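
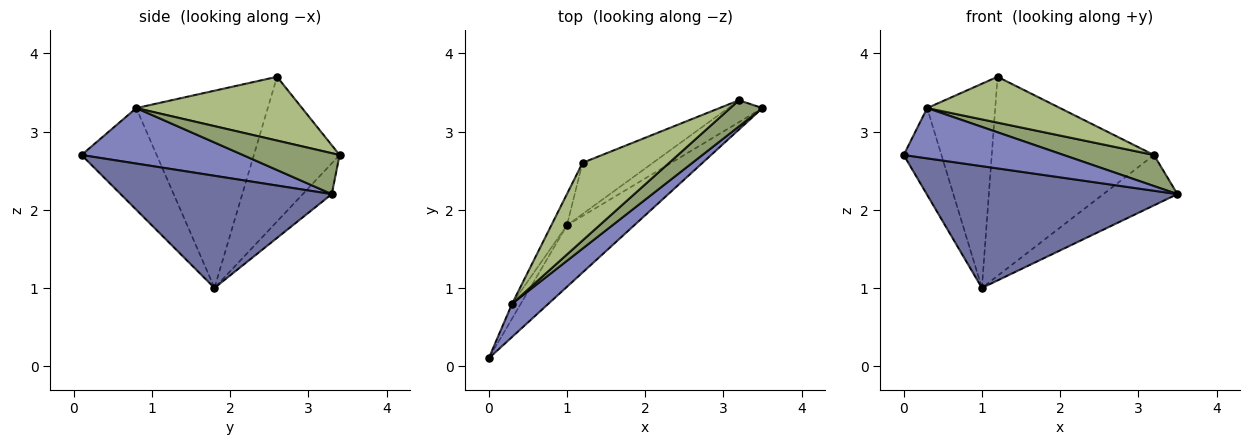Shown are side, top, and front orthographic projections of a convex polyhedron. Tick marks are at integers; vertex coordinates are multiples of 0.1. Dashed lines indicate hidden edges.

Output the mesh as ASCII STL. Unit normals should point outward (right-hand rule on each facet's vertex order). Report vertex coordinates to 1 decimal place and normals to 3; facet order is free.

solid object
 facet normal 0.601 -0.714 -0.360
  outer loop
   vertex 1.0 1.8 1.0
   vertex 3.5 3.3 2.2
   vertex 0.0 0.1 2.7
  endloop
 endfacet
 facet normal 0.644 -0.638 0.423
  outer loop
   vertex 0.3 0.8 3.3
   vertex 0.0 0.1 2.7
   vertex 3.5 3.3 2.2
  endloop
 endfacet
 facet normal -0.891 0.448 -0.077
  outer loop
   vertex 0.3 0.8 3.3
   vertex 1.0 1.8 1.0
   vertex 0.0 0.1 2.7
  endloop
 endfacet
 facet normal -0.886 0.459 -0.070
  outer loop
   vertex 0.3 0.8 3.3
   vertex 1.2 2.6 3.7
   vertex 1.0 1.8 1.0
  endloop
 endfacet
 facet normal 0.634 -0.592 0.498
  outer loop
   vertex 3.2 3.4 2.7
   vertex 0.3 0.8 3.3
   vertex 3.5 3.3 2.2
  endloop
 endfacet
 facet normal 0.535 -0.429 0.727
  outer loop
   vertex 3.2 3.4 2.7
   vertex 1.2 2.6 3.7
   vertex 0.3 0.8 3.3
  endloop
 endfacet
 facet normal -0.338 0.863 -0.375
  outer loop
   vertex 3.2 3.4 2.7
   vertex 3.5 3.3 2.2
   vertex 1.0 1.8 1.0
  endloop
 endfacet
 facet normal -0.456 0.862 -0.222
  outer loop
   vertex 3.2 3.4 2.7
   vertex 1.0 1.8 1.0
   vertex 1.2 2.6 3.7
  endloop
 endfacet
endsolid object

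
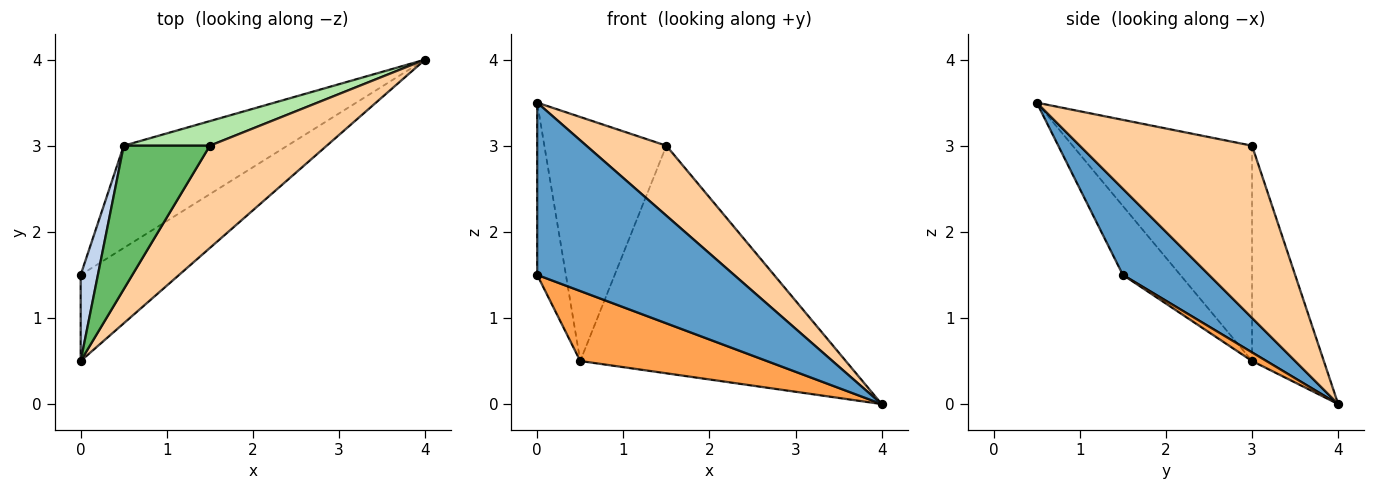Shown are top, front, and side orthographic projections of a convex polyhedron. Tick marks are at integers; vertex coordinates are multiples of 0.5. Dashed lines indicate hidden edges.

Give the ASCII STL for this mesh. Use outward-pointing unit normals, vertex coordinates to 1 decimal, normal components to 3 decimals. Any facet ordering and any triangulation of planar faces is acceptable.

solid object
 facet normal 0.364 -0.833 -0.416
  outer loop
   vertex 0.0 1.5 1.5
   vertex 4.0 4.0 0.0
   vertex 0.0 0.5 3.5
  endloop
 endfacet
 facet normal -0.873 0.436 0.218
  outer loop
   vertex 0.0 1.5 1.5
   vertex 0.0 0.5 3.5
   vertex 0.5 3.0 0.5
  endloop
 endfacet
 facet normal 0.043 -0.564 -0.825
  outer loop
   vertex 0.0 1.5 1.5
   vertex 0.5 3.0 0.5
   vertex 4.0 4.0 0.0
  endloop
 endfacet
 facet normal 0.772 -0.359 0.524
  outer loop
   vertex 1.5 3.0 3.0
   vertex 0.0 0.5 3.5
   vertex 4.0 4.0 0.0
  endloop
 endfacet
 facet normal -0.785 0.534 0.314
  outer loop
   vertex 1.5 3.0 3.0
   vertex 0.5 3.0 0.5
   vertex 0.0 0.5 3.5
  endloop
 endfacet
 facet normal -0.259 0.960 0.104
  outer loop
   vertex 1.5 3.0 3.0
   vertex 4.0 4.0 0.0
   vertex 0.5 3.0 0.5
  endloop
 endfacet
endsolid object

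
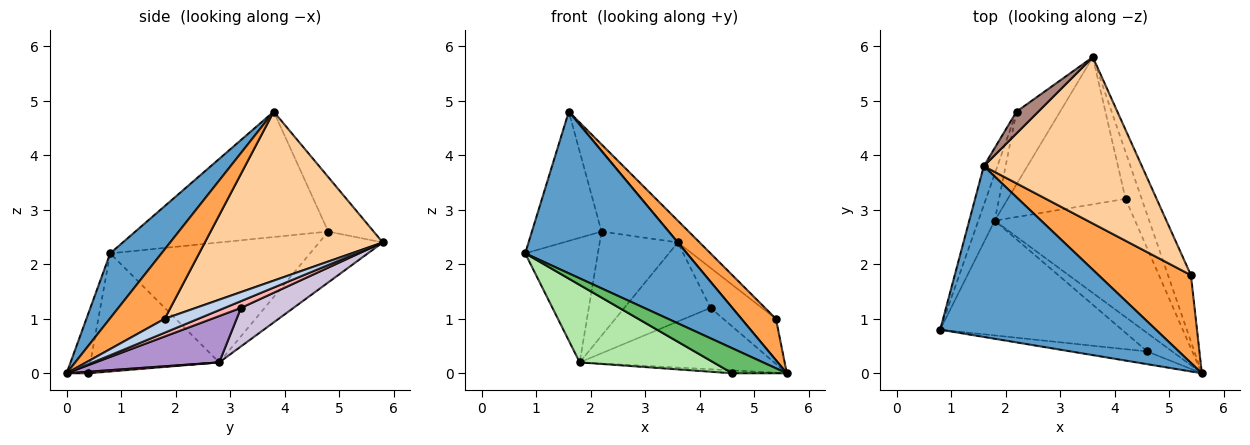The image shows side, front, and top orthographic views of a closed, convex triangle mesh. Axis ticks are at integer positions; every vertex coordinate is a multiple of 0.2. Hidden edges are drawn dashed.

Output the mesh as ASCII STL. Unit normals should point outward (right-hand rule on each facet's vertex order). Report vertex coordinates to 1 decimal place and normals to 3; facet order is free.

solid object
 facet normal 0.213 -0.672 0.709
  outer loop
   vertex 1.6 3.8 4.8
   vertex 0.8 0.8 2.2
   vertex 5.6 0.0 0.0
  endloop
 endfacet
 facet normal 0.458 0.470 -0.755
  outer loop
   vertex 5.4 1.8 1.0
   vertex 5.6 0.0 0.0
   vertex 3.6 5.8 2.4
  endloop
 endfacet
 facet normal 0.562 -0.353 0.748
  outer loop
   vertex 5.4 1.8 1.0
   vertex 1.6 3.8 4.8
   vertex 5.6 0.0 0.0
  endloop
 endfacet
 facet normal 0.727 0.089 0.680
  outer loop
   vertex 5.4 1.8 1.0
   vertex 3.6 5.8 2.4
   vertex 1.6 3.8 4.8
  endloop
 endfacet
 facet normal -0.336 -0.839 -0.427
  outer loop
   vertex 4.6 0.4 0.0
   vertex 5.6 0.0 0.0
   vertex 0.8 0.8 2.2
  endloop
 endfacet
 facet normal -0.474 -0.493 -0.730
  outer loop
   vertex 4.6 0.4 0.0
   vertex 0.8 0.8 2.2
   vertex 1.8 2.8 0.2
  endloop
 endfacet
 facet normal 0.062 0.154 -0.986
  outer loop
   vertex 4.6 0.4 0.0
   vertex 1.8 2.8 0.2
   vertex 5.6 0.0 0.0
  endloop
 endfacet
 facet normal 0.343 0.458 -0.820
  outer loop
   vertex 4.2 3.2 1.2
   vertex 3.6 5.8 2.4
   vertex 5.6 0.0 0.0
  endloop
 endfacet
 facet normal 0.281 0.442 -0.852
  outer loop
   vertex 4.2 3.2 1.2
   vertex 5.6 0.0 0.0
   vertex 1.8 2.8 0.2
  endloop
 endfacet
 facet normal 0.277 0.455 -0.847
  outer loop
   vertex 4.2 3.2 1.2
   vertex 1.8 2.8 0.2
   vertex 3.6 5.8 2.4
  endloop
 endfacet
 facet normal -0.546 0.809 0.219
  outer loop
   vertex 2.2 4.8 2.6
   vertex 1.6 3.8 4.8
   vertex 3.6 5.8 2.4
  endloop
 endfacet
 facet normal -0.555 0.682 -0.476
  outer loop
   vertex 2.2 4.8 2.6
   vertex 3.6 5.8 2.4
   vertex 1.8 2.8 0.2
  endloop
 endfacet
 facet normal -0.936 0.338 -0.102
  outer loop
   vertex 2.2 4.8 2.6
   vertex 0.8 0.8 2.2
   vertex 1.6 3.8 4.8
  endloop
 endfacet
 facet normal -0.932 0.339 -0.127
  outer loop
   vertex 2.2 4.8 2.6
   vertex 1.8 2.8 0.2
   vertex 0.8 0.8 2.2
  endloop
 endfacet
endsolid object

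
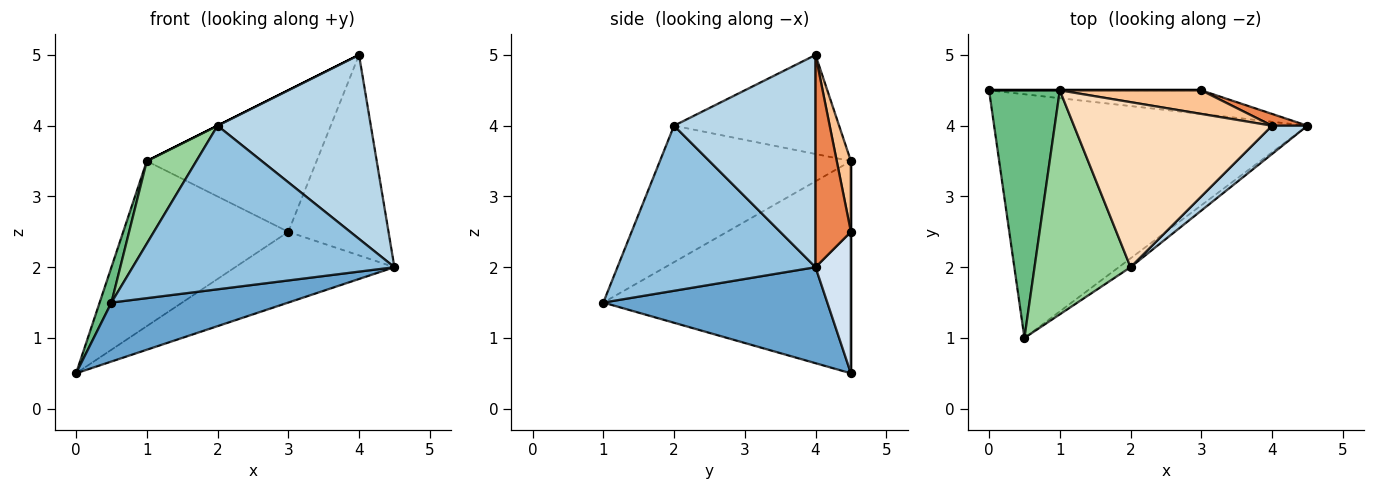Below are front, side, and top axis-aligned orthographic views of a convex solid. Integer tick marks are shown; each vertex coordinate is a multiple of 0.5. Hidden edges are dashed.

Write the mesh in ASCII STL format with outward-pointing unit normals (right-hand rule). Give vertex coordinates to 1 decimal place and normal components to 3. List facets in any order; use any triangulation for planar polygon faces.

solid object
 facet normal 0.285 -0.225 -0.932
  outer loop
   vertex 0.5 1.0 1.5
   vertex 0.0 4.5 0.5
   vertex 4.5 4.0 2.0
  endloop
 endfacet
 facet normal 0.603 -0.797 -0.043
  outer loop
   vertex 2.0 2.0 4.0
   vertex 0.5 1.0 1.5
   vertex 4.5 4.0 2.0
  endloop
 endfacet
 facet normal 0.674 -0.730 0.112
  outer loop
   vertex 2.0 2.0 4.0
   vertex 4.5 4.0 2.0
   vertex 4.0 4.0 5.0
  endloop
 endfacet
 facet normal 0.206 0.928 -0.309
  outer loop
   vertex 3.0 4.5 2.5
   vertex 4.5 4.0 2.0
   vertex 0.0 4.5 0.5
  endloop
 endfacet
 facet normal 0.332 0.942 0.055
  outer loop
   vertex 3.0 4.5 2.5
   vertex 4.0 4.0 5.0
   vertex 4.5 4.0 2.0
  endloop
 endfacet
 facet normal 0.000 1.000 0.000
  outer loop
   vertex 1.0 4.5 3.5
   vertex 3.0 4.5 2.5
   vertex 0.0 4.5 0.5
  endloop
 endfacet
 facet normal 0.082 0.983 0.164
  outer loop
   vertex 1.0 4.5 3.5
   vertex 4.0 4.0 5.0
   vertex 3.0 4.5 2.5
  endloop
 endfacet
 facet normal -0.447 0.000 0.894
  outer loop
   vertex 1.0 4.5 3.5
   vertex 2.0 2.0 4.0
   vertex 4.0 4.0 5.0
  endloop
 endfacet
 facet normal -0.948 -0.045 0.316
  outer loop
   vertex 1.0 4.5 3.5
   vertex 0.0 4.5 0.5
   vertex 0.5 1.0 1.5
  endloop
 endfacet
 facet normal -0.800 -0.207 0.563
  outer loop
   vertex 1.0 4.5 3.5
   vertex 0.5 1.0 1.5
   vertex 2.0 2.0 4.0
  endloop
 endfacet
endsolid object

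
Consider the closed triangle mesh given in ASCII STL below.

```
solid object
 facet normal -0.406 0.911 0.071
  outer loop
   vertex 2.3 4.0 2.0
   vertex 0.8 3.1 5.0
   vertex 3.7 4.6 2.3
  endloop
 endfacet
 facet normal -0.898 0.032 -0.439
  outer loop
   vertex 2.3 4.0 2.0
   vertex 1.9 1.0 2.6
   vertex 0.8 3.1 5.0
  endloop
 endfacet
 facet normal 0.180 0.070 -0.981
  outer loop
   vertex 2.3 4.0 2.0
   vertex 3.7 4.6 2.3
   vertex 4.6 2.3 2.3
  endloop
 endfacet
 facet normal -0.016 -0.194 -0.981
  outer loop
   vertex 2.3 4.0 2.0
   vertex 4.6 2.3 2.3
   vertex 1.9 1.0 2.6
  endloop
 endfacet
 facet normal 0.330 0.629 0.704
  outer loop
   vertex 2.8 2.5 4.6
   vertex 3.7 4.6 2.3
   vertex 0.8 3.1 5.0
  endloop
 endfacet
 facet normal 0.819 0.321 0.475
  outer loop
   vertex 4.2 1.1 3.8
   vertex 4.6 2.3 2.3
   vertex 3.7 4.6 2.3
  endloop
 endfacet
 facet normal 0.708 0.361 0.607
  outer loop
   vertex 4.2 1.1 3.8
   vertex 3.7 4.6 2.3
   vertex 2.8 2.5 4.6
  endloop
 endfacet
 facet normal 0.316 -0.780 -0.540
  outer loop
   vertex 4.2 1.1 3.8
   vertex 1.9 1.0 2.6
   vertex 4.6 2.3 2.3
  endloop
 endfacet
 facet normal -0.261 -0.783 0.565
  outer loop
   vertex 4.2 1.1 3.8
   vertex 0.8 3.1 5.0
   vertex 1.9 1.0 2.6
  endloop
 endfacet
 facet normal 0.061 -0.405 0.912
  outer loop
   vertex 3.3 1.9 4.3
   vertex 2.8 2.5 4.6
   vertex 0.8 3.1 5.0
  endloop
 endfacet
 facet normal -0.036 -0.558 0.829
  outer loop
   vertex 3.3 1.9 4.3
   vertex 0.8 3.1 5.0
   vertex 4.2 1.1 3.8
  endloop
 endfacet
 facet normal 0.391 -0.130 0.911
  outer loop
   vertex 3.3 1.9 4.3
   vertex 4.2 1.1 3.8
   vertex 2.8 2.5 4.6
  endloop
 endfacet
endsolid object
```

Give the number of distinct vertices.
8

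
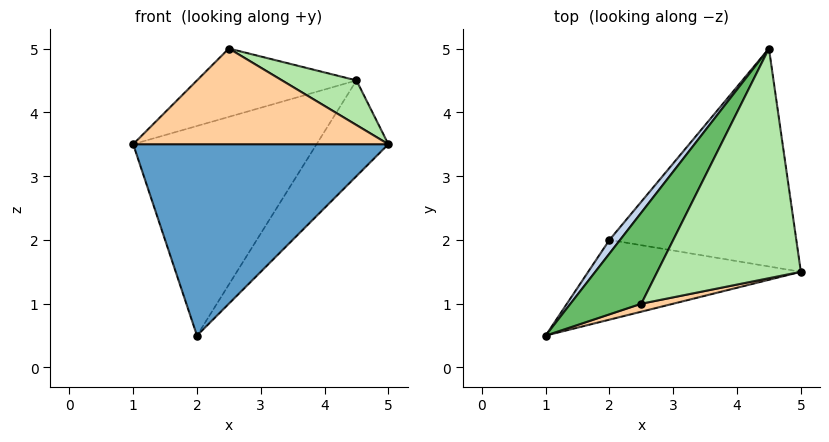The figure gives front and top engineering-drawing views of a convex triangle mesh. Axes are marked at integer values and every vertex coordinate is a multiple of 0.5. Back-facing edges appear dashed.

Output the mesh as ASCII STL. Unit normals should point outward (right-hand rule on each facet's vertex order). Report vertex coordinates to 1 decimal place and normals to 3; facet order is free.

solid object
 facet normal 0.225 -0.899 -0.375
  outer loop
   vertex 2.0 2.0 0.5
   vertex 5.0 1.5 3.5
   vertex 1.0 0.5 3.5
  endloop
 endfacet
 facet normal -0.793 0.608 0.040
  outer loop
   vertex 2.0 2.0 0.5
   vertex 1.0 0.5 3.5
   vertex 4.5 5.0 4.5
  endloop
 endfacet
 facet normal 0.701 0.287 -0.653
  outer loop
   vertex 2.0 2.0 0.5
   vertex 4.5 5.0 4.5
   vertex 5.0 1.5 3.5
  endloop
 endfacet
 facet normal 0.242 -0.967 0.081
  outer loop
   vertex 2.5 1.0 5.0
   vertex 1.0 0.5 3.5
   vertex 5.0 1.5 3.5
  endloop
 endfacet
 facet normal -0.707 0.424 0.566
  outer loop
   vertex 2.5 1.0 5.0
   vertex 4.5 5.0 4.5
   vertex 1.0 0.5 3.5
  endloop
 endfacet
 facet normal 0.531 -0.162 0.832
  outer loop
   vertex 2.5 1.0 5.0
   vertex 5.0 1.5 3.5
   vertex 4.5 5.0 4.5
  endloop
 endfacet
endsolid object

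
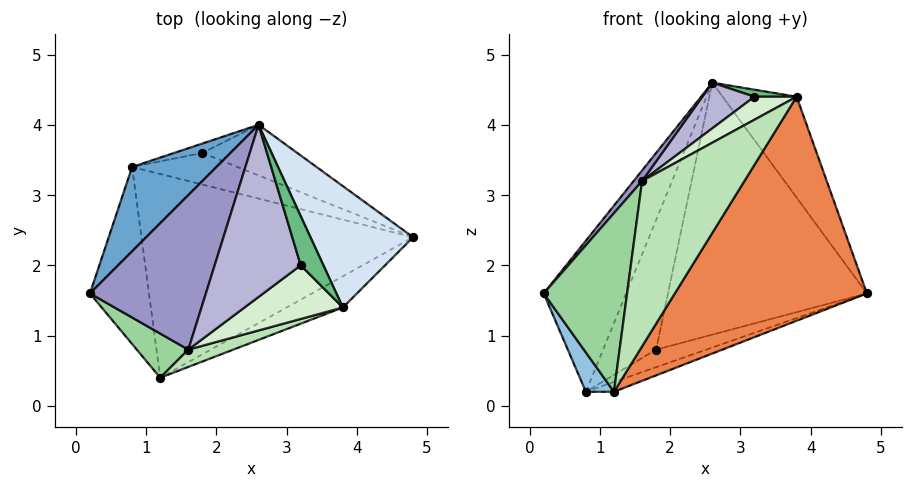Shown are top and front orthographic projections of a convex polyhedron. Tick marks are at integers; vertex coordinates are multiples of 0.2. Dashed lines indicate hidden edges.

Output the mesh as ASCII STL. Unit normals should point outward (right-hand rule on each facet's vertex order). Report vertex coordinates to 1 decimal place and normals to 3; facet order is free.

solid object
 facet normal -0.829 0.488 0.273
  outer loop
   vertex 0.8 3.4 0.2
   vertex 0.2 1.6 1.6
   vertex 2.6 4.0 4.6
  endloop
 endfacet
 facet normal -0.852 -0.114 -0.511
  outer loop
   vertex 0.8 3.4 0.2
   vertex 1.2 0.4 0.2
   vertex 0.2 1.6 1.6
  endloop
 endfacet
 facet normal 0.340 0.045 -0.939
  outer loop
   vertex 0.8 3.4 0.2
   vertex 4.8 2.4 1.6
   vertex 1.2 0.4 0.2
  endloop
 endfacet
 facet normal 0.834 0.352 0.424
  outer loop
   vertex 3.8 1.4 4.4
   vertex 4.8 2.4 1.6
   vertex 2.6 4.0 4.6
  endloop
 endfacet
 facet normal 0.517 -0.848 -0.118
  outer loop
   vertex 3.8 1.4 4.4
   vertex 1.2 0.4 0.2
   vertex 4.8 2.4 1.6
  endloop
 endfacet
 facet normal 0.406 0.896 -0.180
  outer loop
   vertex 1.8 3.6 0.8
   vertex 2.6 4.0 4.6
   vertex 4.8 2.4 1.6
  endloop
 endfacet
 facet normal 0.393 0.447 -0.804
  outer loop
   vertex 1.8 3.6 0.8
   vertex 4.8 2.4 1.6
   vertex 0.8 3.4 0.2
  endloop
 endfacet
 facet normal -0.154 0.985 -0.071
  outer loop
   vertex 1.8 3.6 0.8
   vertex 0.8 3.4 0.2
   vertex 2.6 4.0 4.6
  endloop
 endfacet
 facet normal -0.140 -0.140 0.980
  outer loop
   vertex 3.2 2.0 4.4
   vertex 3.8 1.4 4.4
   vertex 2.6 4.0 4.6
  endloop
 endfacet
 facet normal -0.638 -0.747 0.185
  outer loop
   vertex 1.6 0.8 3.2
   vertex 0.2 1.6 1.6
   vertex 1.2 0.4 0.2
  endloop
 endfacet
 facet normal 0.210 -0.972 0.102
  outer loop
   vertex 1.6 0.8 3.2
   vertex 1.2 0.4 0.2
   vertex 3.8 1.4 4.4
  endloop
 endfacet
 facet normal -0.367 -0.367 0.855
  outer loop
   vertex 1.6 0.8 3.2
   vertex 3.8 1.4 4.4
   vertex 3.2 2.0 4.4
  endloop
 endfacet
 facet normal -0.763 -0.044 0.645
  outer loop
   vertex 1.6 0.8 3.2
   vertex 2.6 4.0 4.6
   vertex 0.2 1.6 1.6
  endloop
 endfacet
 facet normal -0.470 -0.226 0.853
  outer loop
   vertex 1.6 0.8 3.2
   vertex 3.2 2.0 4.4
   vertex 2.6 4.0 4.6
  endloop
 endfacet
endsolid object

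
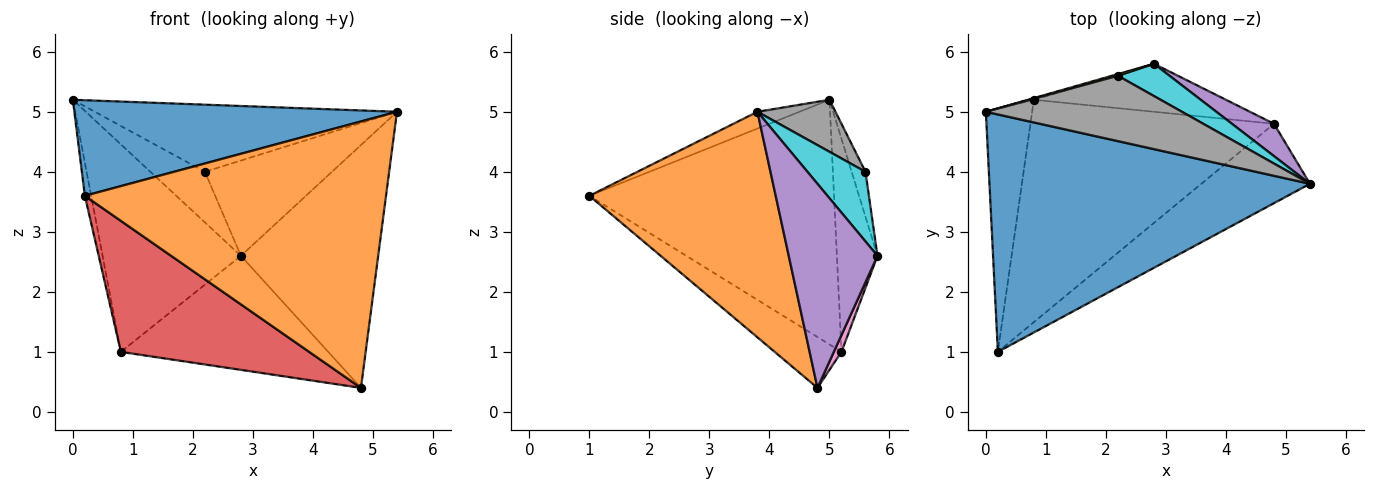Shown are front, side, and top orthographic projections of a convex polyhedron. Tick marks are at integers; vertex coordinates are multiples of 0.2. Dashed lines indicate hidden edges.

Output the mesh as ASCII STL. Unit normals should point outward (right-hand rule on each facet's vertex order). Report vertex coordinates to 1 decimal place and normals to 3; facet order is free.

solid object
 facet normal -0.049 -0.373 0.927
  outer loop
   vertex 0.2 1.0 3.6
   vertex 5.4 3.8 5.0
   vertex 0.0 5.0 5.2
  endloop
 endfacet
 facet normal 0.510 -0.824 -0.246
  outer loop
   vertex 4.8 4.8 0.4
   vertex 5.4 3.8 5.0
   vertex 0.2 1.0 3.6
  endloop
 endfacet
 facet normal -0.982 0.025 -0.186
  outer loop
   vertex 0.8 5.2 1.0
   vertex 0.2 1.0 3.6
   vertex 0.0 5.0 5.2
  endloop
 endfacet
 facet normal -0.177 -0.500 -0.848
  outer loop
   vertex 0.8 5.2 1.0
   vertex 4.8 4.8 0.4
   vertex 0.2 1.0 3.6
  endloop
 endfacet
 facet normal 0.539 0.835 0.111
  outer loop
   vertex 2.8 5.8 2.6
   vertex 5.4 3.8 5.0
   vertex 4.8 4.8 0.4
  endloop
 endfacet
 facet normal -0.282 0.960 -0.008
  outer loop
   vertex 2.8 5.8 2.6
   vertex 0.8 5.2 1.0
   vertex 0.0 5.0 5.2
  endloop
 endfacet
 facet normal 0.034 0.921 -0.388
  outer loop
   vertex 2.8 5.8 2.6
   vertex 4.8 4.8 0.4
   vertex 0.8 5.2 1.0
  endloop
 endfacet
 facet normal 0.182 0.705 0.686
  outer loop
   vertex 2.2 5.6 4.0
   vertex 0.0 5.0 5.2
   vertex 5.4 3.8 5.0
  endloop
 endfacet
 facet normal -0.246 0.969 0.033
  outer loop
   vertex 2.2 5.6 4.0
   vertex 2.8 5.8 2.6
   vertex 0.0 5.0 5.2
  endloop
 endfacet
 facet normal 0.397 0.869 0.294
  outer loop
   vertex 2.2 5.6 4.0
   vertex 5.4 3.8 5.0
   vertex 2.8 5.8 2.6
  endloop
 endfacet
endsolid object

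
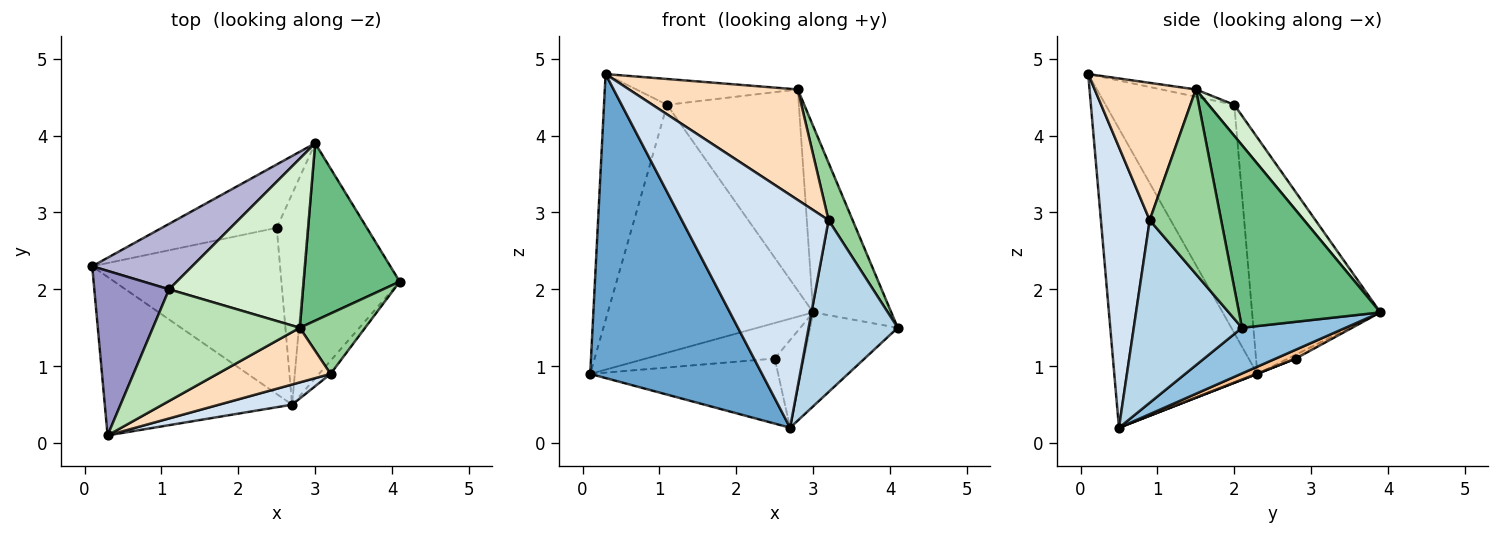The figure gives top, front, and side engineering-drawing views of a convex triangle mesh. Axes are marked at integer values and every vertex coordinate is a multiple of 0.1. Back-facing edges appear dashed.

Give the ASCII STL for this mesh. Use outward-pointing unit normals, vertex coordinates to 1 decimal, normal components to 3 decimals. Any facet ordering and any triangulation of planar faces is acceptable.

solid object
 facet normal -0.594 -0.713 -0.372
  outer loop
   vertex 2.7 0.5 0.2
   vertex 0.3 0.1 4.8
   vertex 0.1 2.3 0.9
  endloop
 endfacet
 facet normal 0.401 0.340 -0.851
  outer loop
   vertex 3.0 3.9 1.7
   vertex 4.1 2.1 1.5
   vertex 2.7 0.5 0.2
  endloop
 endfacet
 facet normal 0.771 -0.635 -0.049
  outer loop
   vertex 3.2 0.9 2.9
   vertex 2.7 0.5 0.2
   vertex 4.1 2.1 1.5
  endloop
 endfacet
 facet normal 0.315 -0.946 0.082
  outer loop
   vertex 3.2 0.9 2.9
   vertex 0.3 0.1 4.8
   vertex 2.7 0.5 0.2
  endloop
 endfacet
 facet normal 0.002 0.365 -0.931
  outer loop
   vertex 2.5 2.8 1.1
   vertex 2.7 0.5 0.2
   vertex 0.1 2.3 0.9
  endloop
 endfacet
 facet normal -0.029 0.489 -0.872
  outer loop
   vertex 2.5 2.8 1.1
   vertex 0.1 2.3 0.9
   vertex 3.0 3.9 1.7
  endloop
 endfacet
 facet normal 0.254 0.372 -0.893
  outer loop
   vertex 2.5 2.8 1.1
   vertex 3.0 3.9 1.7
   vertex 2.7 0.5 0.2
  endloop
 endfacet
 facet normal 0.473 -0.790 0.390
  outer loop
   vertex 2.8 1.5 4.6
   vertex 0.3 0.1 4.8
   vertex 3.2 0.9 2.9
  endloop
 endfacet
 facet normal 0.795 0.439 0.418
  outer loop
   vertex 2.8 1.5 4.6
   vertex 4.1 2.1 1.5
   vertex 3.0 3.9 1.7
  endloop
 endfacet
 facet normal 0.898 -0.303 0.318
  outer loop
   vertex 2.8 1.5 4.6
   vertex 3.2 0.9 2.9
   vertex 4.1 2.1 1.5
  endloop
 endfacet
 facet normal -0.048 0.225 0.973
  outer loop
   vertex 1.1 2.0 4.4
   vertex 0.3 0.1 4.8
   vertex 2.8 1.5 4.6
  endloop
 endfacet
 facet normal 0.148 0.757 0.637
  outer loop
   vertex 1.1 2.0 4.4
   vertex 2.8 1.5 4.6
   vertex 3.0 3.9 1.7
  endloop
 endfacet
 facet normal -0.861 0.422 0.282
  outer loop
   vertex 1.1 2.0 4.4
   vertex 0.1 2.3 0.9
   vertex 0.3 0.1 4.8
  endloop
 endfacet
 facet normal -0.517 0.828 0.219
  outer loop
   vertex 1.1 2.0 4.4
   vertex 3.0 3.9 1.7
   vertex 0.1 2.3 0.9
  endloop
 endfacet
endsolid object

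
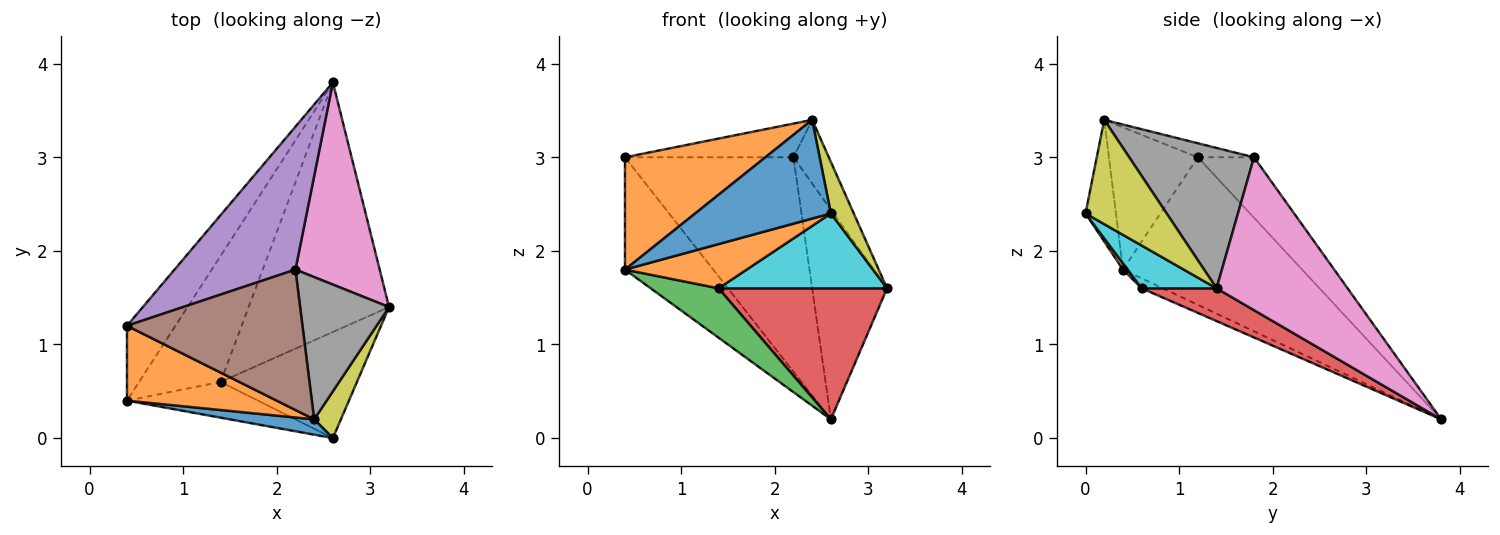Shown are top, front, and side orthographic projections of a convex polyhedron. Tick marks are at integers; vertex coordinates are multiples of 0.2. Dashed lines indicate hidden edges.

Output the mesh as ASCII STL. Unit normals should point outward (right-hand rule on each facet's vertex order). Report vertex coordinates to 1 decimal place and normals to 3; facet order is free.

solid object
 facet normal -0.861 0.424 -0.283
  outer loop
   vertex 0.4 1.2 3.0
   vertex 2.6 3.8 0.2
   vertex 0.4 0.4 1.8
  endloop
 endfacet
 facet normal -0.466 -0.736 0.491
  outer loop
   vertex 0.4 1.2 3.0
   vertex 0.4 0.4 1.8
   vertex 2.4 0.2 3.4
  endloop
 endfacet
 facet normal -0.113 -0.363 -0.925
  outer loop
   vertex 1.4 0.6 1.6
   vertex 0.4 0.4 1.8
   vertex 2.6 3.8 0.2
  endloop
 endfacet
 facet normal 0.202 -0.455 -0.867
  outer loop
   vertex 1.4 0.6 1.6
   vertex 2.6 3.8 0.2
   vertex 3.2 1.4 1.6
  endloop
 endfacet
 facet normal -0.267 0.802 0.535
  outer loop
   vertex 2.2 1.8 3.0
   vertex 2.6 3.8 0.2
   vertex 0.4 1.2 3.0
  endloop
 endfacet
 facet normal -0.078 0.233 0.969
  outer loop
   vertex 2.2 1.8 3.0
   vertex 0.4 1.2 3.0
   vertex 2.4 0.2 3.4
  endloop
 endfacet
 facet normal 0.783 0.448 0.432
  outer loop
   vertex 2.2 1.8 3.0
   vertex 3.2 1.4 1.6
   vertex 2.6 3.8 0.2
  endloop
 endfacet
 facet normal 0.822 0.233 0.520
  outer loop
   vertex 2.2 1.8 3.0
   vertex 2.4 0.2 3.4
   vertex 3.2 1.4 1.6
  endloop
 endfacet
 facet normal 0.934 -0.264 0.240
  outer loop
   vertex 2.6 0.0 2.4
   vertex 3.2 1.4 1.6
   vertex 2.4 0.2 3.4
  endloop
 endfacet
 facet normal 0.248 -0.559 -0.791
  outer loop
   vertex 2.6 0.0 2.4
   vertex 1.4 0.6 1.6
   vertex 3.2 1.4 1.6
  endloop
 endfacet
 facet normal -0.216 -0.965 0.150
  outer loop
   vertex 2.6 0.0 2.4
   vertex 2.4 0.2 3.4
   vertex 0.4 0.4 1.8
  endloop
 endfacet
 facet normal 0.030 -0.778 -0.628
  outer loop
   vertex 2.6 0.0 2.4
   vertex 0.4 0.4 1.8
   vertex 1.4 0.6 1.6
  endloop
 endfacet
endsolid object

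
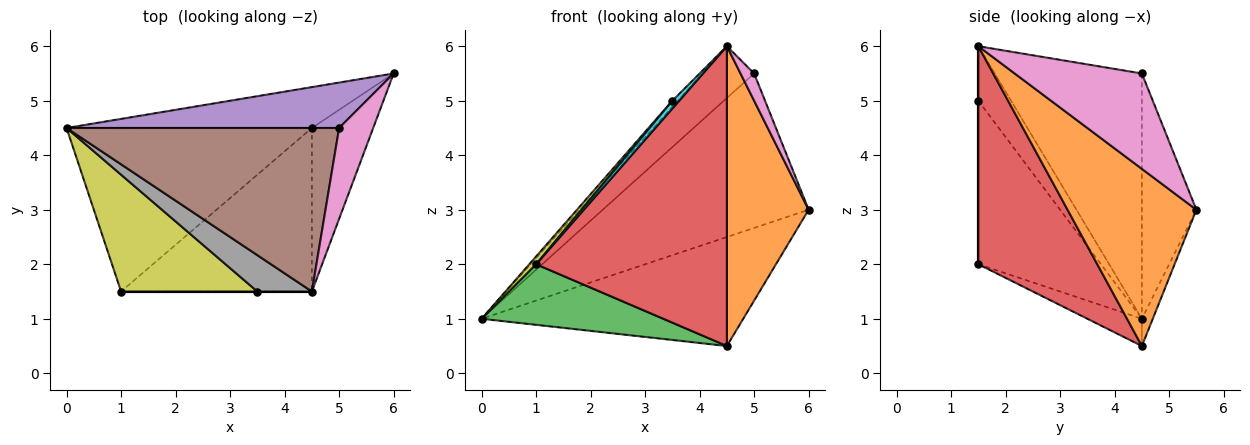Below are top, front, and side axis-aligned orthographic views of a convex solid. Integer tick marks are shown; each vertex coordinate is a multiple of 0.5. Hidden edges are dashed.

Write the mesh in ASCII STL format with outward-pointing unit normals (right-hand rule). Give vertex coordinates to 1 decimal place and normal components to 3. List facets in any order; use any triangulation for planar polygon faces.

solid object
 facet normal -0.039 0.936 -0.351
  outer loop
   vertex 4.5 4.5 0.5
   vertex 0.0 4.5 1.0
   vertex 6.0 5.5 3.0
  endloop
 endfacet
 facet normal 0.810 -0.514 -0.281
  outer loop
   vertex 4.5 4.5 0.5
   vertex 6.0 5.5 3.0
   vertex 4.5 1.5 6.0
  endloop
 endfacet
 facet normal -0.104 -0.345 -0.933
  outer loop
   vertex 1.0 1.5 2.0
   vertex 0.0 4.5 1.0
   vertex 4.5 4.5 0.5
  endloop
 endfacet
 facet normal 0.480 -0.770 -0.420
  outer loop
   vertex 1.0 1.5 2.0
   vertex 4.5 4.5 0.5
   vertex 4.5 1.5 6.0
  endloop
 endfacet
 facet normal -0.246 0.930 0.273
  outer loop
   vertex 5.0 4.5 5.5
   vertex 6.0 5.5 3.0
   vertex 0.0 4.5 1.0
  endloop
 endfacet
 facet normal -0.651 0.229 0.724
  outer loop
   vertex 5.0 4.5 5.5
   vertex 0.0 4.5 1.0
   vertex 4.5 1.5 6.0
  endloop
 endfacet
 facet normal 0.937 -0.100 0.335
  outer loop
   vertex 5.0 4.5 5.5
   vertex 4.5 1.5 6.0
   vertex 6.0 5.5 3.0
  endloop
 endfacet
 facet normal -0.702 0.117 0.702
  outer loop
   vertex 3.5 1.5 5.0
   vertex 4.5 1.5 6.0
   vertex 0.0 4.5 1.0
  endloop
 endfacet
 facet normal -0.768 -0.043 0.640
  outer loop
   vertex 3.5 1.5 5.0
   vertex 0.0 4.5 1.0
   vertex 1.0 1.5 2.0
  endloop
 endfacet
 facet normal 0.000 -1.000 0.000
  outer loop
   vertex 3.5 1.5 5.0
   vertex 1.0 1.5 2.0
   vertex 4.5 1.5 6.0
  endloop
 endfacet
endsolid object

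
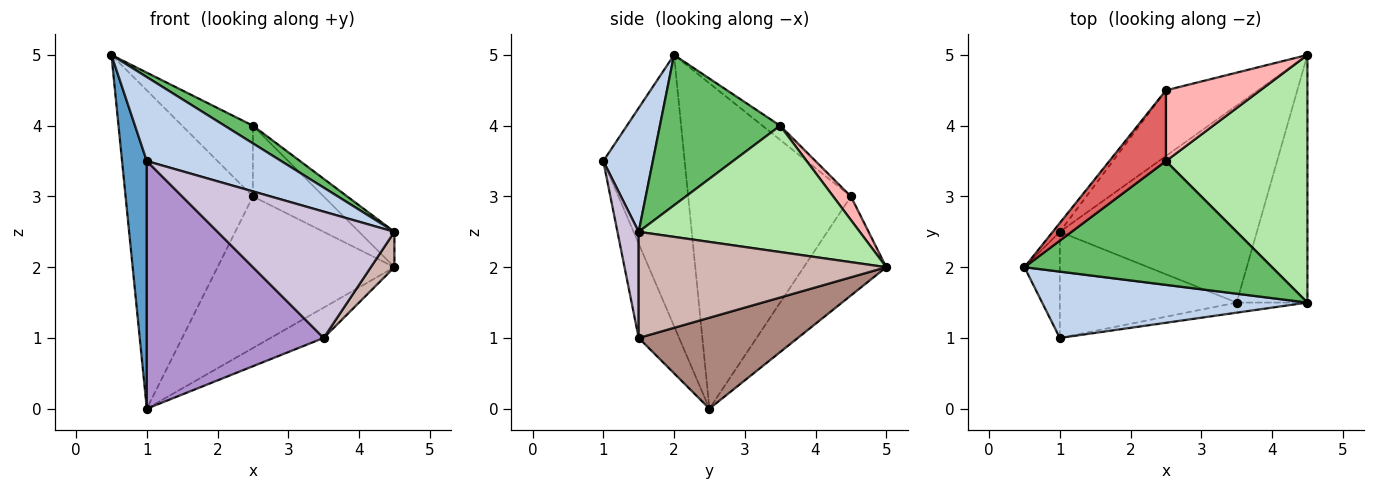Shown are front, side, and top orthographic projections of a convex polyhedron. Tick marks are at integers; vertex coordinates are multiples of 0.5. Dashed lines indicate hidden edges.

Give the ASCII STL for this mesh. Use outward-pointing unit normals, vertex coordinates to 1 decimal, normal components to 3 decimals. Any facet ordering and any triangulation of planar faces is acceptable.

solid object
 facet normal -0.949 -0.289 -0.124
  outer loop
   vertex 1.0 2.5 0.0
   vertex 1.0 1.0 3.5
   vertex 0.5 2.0 5.0
  endloop
 endfacet
 facet normal 0.278 -0.754 0.595
  outer loop
   vertex 4.5 1.5 2.5
   vertex 0.5 2.0 5.0
   vertex 1.0 1.0 3.5
  endloop
 endfacet
 facet normal -0.787 0.616 -0.017
  outer loop
   vertex 2.5 4.5 3.0
   vertex 1.0 2.5 0.0
   vertex 0.5 2.0 5.0
  endloop
 endfacet
 facet normal -0.394 0.843 -0.366
  outer loop
   vertex 2.5 4.5 3.0
   vertex 4.5 5.0 2.0
   vertex 1.0 2.5 0.0
  endloop
 endfacet
 facet normal 0.515 -0.121 0.848
  outer loop
   vertex 2.5 3.5 4.0
   vertex 0.5 2.0 5.0
   vertex 4.5 1.5 2.5
  endloop
 endfacet
 facet normal 0.662 0.106 0.742
  outer loop
   vertex 2.5 3.5 4.0
   vertex 4.5 1.5 2.5
   vertex 4.5 5.0 2.0
  endloop
 endfacet
 facet normal -0.174 0.696 0.696
  outer loop
   vertex 2.5 3.5 4.0
   vertex 2.5 4.5 3.0
   vertex 0.5 2.0 5.0
  endloop
 endfacet
 facet normal 0.174 0.696 0.696
  outer loop
   vertex 2.5 3.5 4.0
   vertex 4.5 5.0 2.0
   vertex 2.5 4.5 3.0
  endloop
 endfacet
 facet normal -0.206 -0.900 -0.386
  outer loop
   vertex 3.5 1.5 1.0
   vertex 1.0 1.0 3.5
   vertex 1.0 2.5 0.0
  endloop
 endfacet
 facet normal 0.119 -0.990 -0.079
  outer loop
   vertex 3.5 1.5 1.0
   vertex 4.5 1.5 2.5
   vertex 1.0 1.0 3.5
  endloop
 endfacet
 facet normal 0.415 0.138 -0.899
  outer loop
   vertex 3.5 1.5 1.0
   vertex 1.0 2.5 0.0
   vertex 4.5 5.0 2.0
  endloop
 endfacet
 facet normal 0.829 -0.079 -0.553
  outer loop
   vertex 3.5 1.5 1.0
   vertex 4.5 5.0 2.0
   vertex 4.5 1.5 2.5
  endloop
 endfacet
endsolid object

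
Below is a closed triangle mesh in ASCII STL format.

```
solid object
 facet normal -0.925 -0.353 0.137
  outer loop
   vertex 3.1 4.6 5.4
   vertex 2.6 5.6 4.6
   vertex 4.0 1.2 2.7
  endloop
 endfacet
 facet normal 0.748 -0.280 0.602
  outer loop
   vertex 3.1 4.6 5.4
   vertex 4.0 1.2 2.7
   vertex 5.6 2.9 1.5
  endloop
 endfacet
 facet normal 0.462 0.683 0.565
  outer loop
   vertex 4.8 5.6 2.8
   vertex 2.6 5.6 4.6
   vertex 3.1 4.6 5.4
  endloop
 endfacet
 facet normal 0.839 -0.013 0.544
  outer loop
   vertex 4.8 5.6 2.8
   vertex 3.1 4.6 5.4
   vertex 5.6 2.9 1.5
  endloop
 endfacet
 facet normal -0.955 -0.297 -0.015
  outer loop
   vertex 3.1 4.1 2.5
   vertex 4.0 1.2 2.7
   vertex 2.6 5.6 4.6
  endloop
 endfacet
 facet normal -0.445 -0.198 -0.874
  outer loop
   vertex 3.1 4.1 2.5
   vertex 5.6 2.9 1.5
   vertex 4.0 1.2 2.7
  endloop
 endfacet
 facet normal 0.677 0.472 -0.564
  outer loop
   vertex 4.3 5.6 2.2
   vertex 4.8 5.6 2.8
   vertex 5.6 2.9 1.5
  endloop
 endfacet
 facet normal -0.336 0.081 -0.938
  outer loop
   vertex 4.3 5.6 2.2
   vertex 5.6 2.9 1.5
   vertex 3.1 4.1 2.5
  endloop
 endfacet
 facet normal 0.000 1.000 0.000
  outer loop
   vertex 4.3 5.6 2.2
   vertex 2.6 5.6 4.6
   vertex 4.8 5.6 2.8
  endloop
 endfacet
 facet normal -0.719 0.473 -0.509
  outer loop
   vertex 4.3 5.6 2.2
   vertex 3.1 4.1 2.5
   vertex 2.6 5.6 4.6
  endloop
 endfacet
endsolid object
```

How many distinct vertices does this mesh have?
7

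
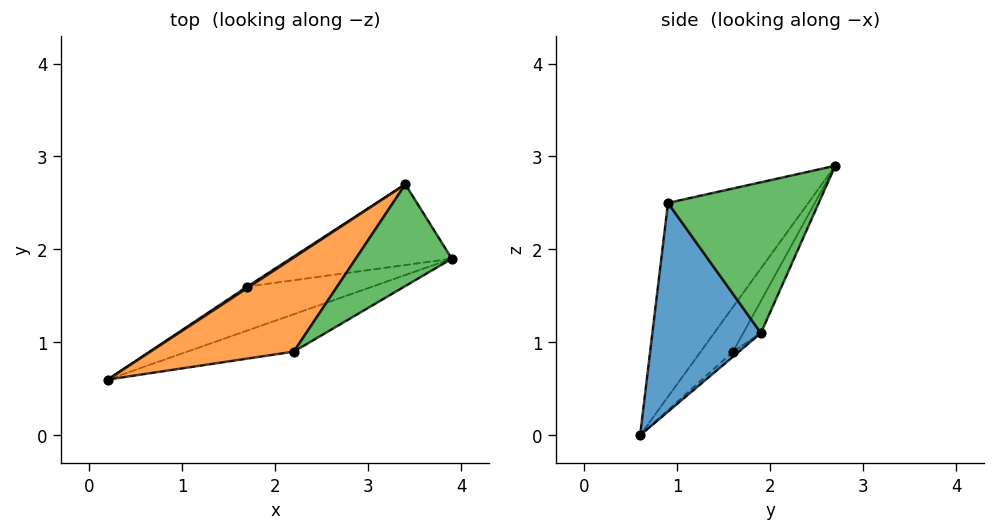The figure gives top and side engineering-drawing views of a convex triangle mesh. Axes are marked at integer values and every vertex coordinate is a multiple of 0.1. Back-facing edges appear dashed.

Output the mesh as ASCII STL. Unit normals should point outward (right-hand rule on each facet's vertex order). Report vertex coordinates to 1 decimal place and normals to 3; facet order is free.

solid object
 facet normal 0.376 -0.907 -0.192
  outer loop
   vertex 2.2 0.9 2.5
   vertex 0.2 0.6 0.0
   vertex 3.9 1.9 1.1
  endloop
 endfacet
 facet normal -0.745 0.374 0.551
  outer loop
   vertex 2.2 0.9 2.5
   vertex 3.4 2.7 2.9
   vertex 0.2 0.6 0.0
  endloop
 endfacet
 facet normal 0.697 -0.563 0.444
  outer loop
   vertex 2.2 0.9 2.5
   vertex 3.9 1.9 1.1
   vertex 3.4 2.7 2.9
  endloop
 endfacet
 facet normal -0.029 0.692 -0.721
  outer loop
   vertex 1.7 1.6 0.9
   vertex 3.9 1.9 1.1
   vertex 0.2 0.6 0.0
  endloop
 endfacet
 facet normal -0.566 0.824 0.028
  outer loop
   vertex 1.7 1.6 0.9
   vertex 0.2 0.6 0.0
   vertex 3.4 2.7 2.9
  endloop
 endfacet
 facet normal -0.084 0.902 -0.424
  outer loop
   vertex 1.7 1.6 0.9
   vertex 3.4 2.7 2.9
   vertex 3.9 1.9 1.1
  endloop
 endfacet
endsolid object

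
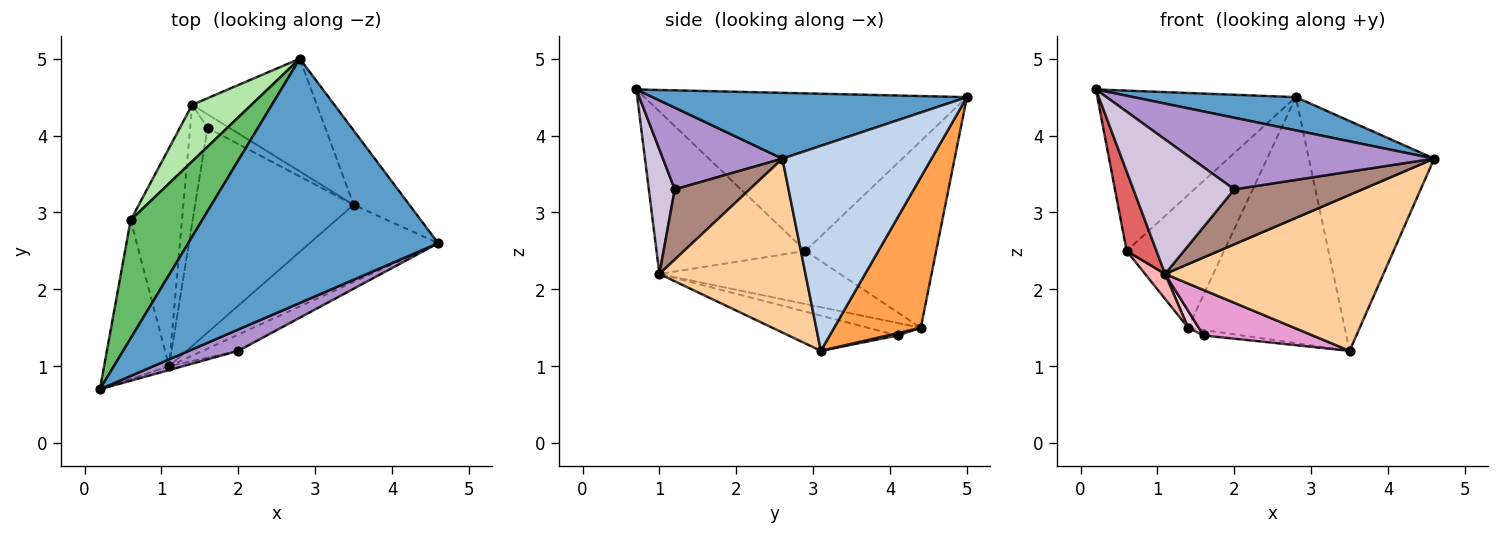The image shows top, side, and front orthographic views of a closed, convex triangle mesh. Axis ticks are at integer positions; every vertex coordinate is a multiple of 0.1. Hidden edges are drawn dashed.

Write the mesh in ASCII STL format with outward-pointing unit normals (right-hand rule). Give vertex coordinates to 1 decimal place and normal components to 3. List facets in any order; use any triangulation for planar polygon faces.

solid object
 facet normal 0.252 -0.130 0.959
  outer loop
   vertex 2.8 5.0 4.5
   vertex 0.2 0.7 4.6
   vertex 4.6 2.6 3.7
  endloop
 endfacet
 facet normal 0.749 0.630 -0.204
  outer loop
   vertex 3.5 3.1 1.2
   vertex 2.8 5.0 4.5
   vertex 4.6 2.6 3.7
  endloop
 endfacet
 facet normal 0.450 0.812 -0.372
  outer loop
   vertex 1.4 4.4 1.5
   vertex 2.8 5.0 4.5
   vertex 3.5 3.1 1.2
  endloop
 endfacet
 facet normal 0.514 -0.769 -0.380
  outer loop
   vertex 1.1 1.0 2.2
   vertex 3.5 3.1 1.2
   vertex 4.6 2.6 3.7
  endloop
 endfacet
 facet normal -0.794 0.489 0.361
  outer loop
   vertex 0.6 2.9 2.5
   vertex 0.2 0.7 4.6
   vertex 2.8 5.0 4.5
  endloop
 endfacet
 facet normal -0.777 0.579 0.247
  outer loop
   vertex 0.6 2.9 2.5
   vertex 2.8 5.0 4.5
   vertex 1.4 4.4 1.5
  endloop
 endfacet
 facet normal -0.913 -0.183 -0.365
  outer loop
   vertex 0.6 2.9 2.5
   vertex 1.1 1.0 2.2
   vertex 0.2 0.7 4.6
  endloop
 endfacet
 facet normal -0.717 -0.079 -0.693
  outer loop
   vertex 0.6 2.9 2.5
   vertex 1.4 4.4 1.5
   vertex 1.1 1.0 2.2
  endloop
 endfacet
 facet normal 0.427 -0.867 0.258
  outer loop
   vertex 2.0 1.2 3.3
   vertex 4.6 2.6 3.7
   vertex 0.2 0.7 4.6
  endloop
 endfacet
 facet normal 0.249 -0.968 -0.028
  outer loop
   vertex 2.0 1.2 3.3
   vertex 0.2 0.7 4.6
   vertex 1.1 1.0 2.2
  endloop
 endfacet
 facet normal 0.489 -0.837 -0.248
  outer loop
   vertex 2.0 1.2 3.3
   vertex 1.1 1.0 2.2
   vertex 4.6 2.6 3.7
  endloop
 endfacet
 facet normal 0.100 0.374 -0.922
  outer loop
   vertex 1.6 4.1 1.4
   vertex 1.4 4.4 1.5
   vertex 3.5 3.1 1.2
  endloop
 endfacet
 facet normal -0.212 -0.212 -0.954
  outer loop
   vertex 1.6 4.1 1.4
   vertex 3.5 3.1 1.2
   vertex 1.1 1.0 2.2
  endloop
 endfacet
 facet normal -0.577 -0.115 -0.808
  outer loop
   vertex 1.6 4.1 1.4
   vertex 1.1 1.0 2.2
   vertex 1.4 4.4 1.5
  endloop
 endfacet
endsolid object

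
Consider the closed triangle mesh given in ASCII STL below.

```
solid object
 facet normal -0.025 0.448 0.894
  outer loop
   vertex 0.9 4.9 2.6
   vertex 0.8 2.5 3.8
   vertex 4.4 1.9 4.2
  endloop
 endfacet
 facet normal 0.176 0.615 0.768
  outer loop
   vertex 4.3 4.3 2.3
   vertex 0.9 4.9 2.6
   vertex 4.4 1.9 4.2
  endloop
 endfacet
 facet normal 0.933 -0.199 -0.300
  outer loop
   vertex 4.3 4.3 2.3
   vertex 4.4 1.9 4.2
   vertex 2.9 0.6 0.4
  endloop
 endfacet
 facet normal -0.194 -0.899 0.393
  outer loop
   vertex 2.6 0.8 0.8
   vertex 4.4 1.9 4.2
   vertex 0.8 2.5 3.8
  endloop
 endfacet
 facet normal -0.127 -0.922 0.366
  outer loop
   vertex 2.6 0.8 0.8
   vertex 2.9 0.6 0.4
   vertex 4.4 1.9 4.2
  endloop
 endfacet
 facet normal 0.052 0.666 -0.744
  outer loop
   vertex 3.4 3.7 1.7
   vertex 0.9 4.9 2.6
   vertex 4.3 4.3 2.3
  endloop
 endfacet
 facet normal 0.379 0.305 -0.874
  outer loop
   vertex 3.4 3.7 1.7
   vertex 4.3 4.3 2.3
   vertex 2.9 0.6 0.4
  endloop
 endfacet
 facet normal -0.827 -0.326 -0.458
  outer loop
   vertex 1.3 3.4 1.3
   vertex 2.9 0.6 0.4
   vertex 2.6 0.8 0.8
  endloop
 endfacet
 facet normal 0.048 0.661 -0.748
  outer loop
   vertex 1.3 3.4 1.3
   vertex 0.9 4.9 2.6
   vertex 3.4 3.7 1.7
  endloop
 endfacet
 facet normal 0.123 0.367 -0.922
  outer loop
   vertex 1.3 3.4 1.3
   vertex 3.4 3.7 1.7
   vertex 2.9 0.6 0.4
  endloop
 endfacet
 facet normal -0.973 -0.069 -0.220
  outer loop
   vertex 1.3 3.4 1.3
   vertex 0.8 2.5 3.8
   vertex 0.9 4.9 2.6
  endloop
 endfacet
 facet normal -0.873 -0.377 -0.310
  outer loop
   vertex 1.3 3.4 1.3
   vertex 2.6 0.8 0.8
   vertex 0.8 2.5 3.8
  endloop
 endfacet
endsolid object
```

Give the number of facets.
12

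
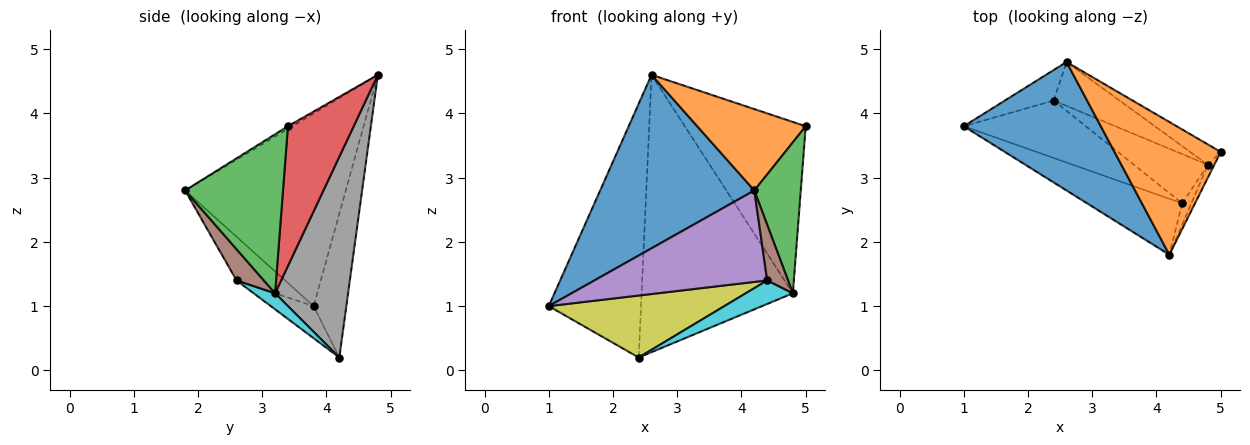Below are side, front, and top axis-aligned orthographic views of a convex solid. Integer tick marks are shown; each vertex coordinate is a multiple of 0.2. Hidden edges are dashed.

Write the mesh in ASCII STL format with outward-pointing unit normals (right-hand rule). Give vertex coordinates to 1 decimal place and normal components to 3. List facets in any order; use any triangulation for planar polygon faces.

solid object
 facet normal -0.642 -0.616 0.456
  outer loop
   vertex 2.6 4.8 4.6
   vertex 1.0 3.8 1.0
   vertex 4.2 1.8 2.8
  endloop
 endfacet
 facet normal -0.021 -0.522 0.852
  outer loop
   vertex 2.6 4.8 4.6
   vertex 4.2 1.8 2.8
   vertex 5.0 3.4 3.8
  endloop
 endfacet
 facet normal 0.903 -0.429 -0.036
  outer loop
   vertex 4.8 3.2 1.2
   vertex 5.0 3.4 3.8
   vertex 4.2 1.8 2.8
  endloop
 endfacet
 facet normal 0.475 0.874 -0.104
  outer loop
   vertex 4.8 3.2 1.2
   vertex 2.6 4.8 4.6
   vertex 5.0 3.4 3.8
  endloop
 endfacet
 facet normal -0.233 -0.830 -0.507
  outer loop
   vertex 4.4 2.6 1.4
   vertex 4.2 1.8 2.8
   vertex 1.0 3.8 1.0
  endloop
 endfacet
 facet normal 0.774 -0.592 -0.228
  outer loop
   vertex 4.4 2.6 1.4
   vertex 4.8 3.2 1.2
   vertex 4.2 1.8 2.8
  endloop
 endfacet
 facet normal -0.332 0.937 -0.113
  outer loop
   vertex 2.4 4.2 0.2
   vertex 1.0 3.8 1.0
   vertex 2.6 4.8 4.6
  endloop
 endfacet
 facet normal 0.430 0.892 -0.141
  outer loop
   vertex 2.4 4.2 0.2
   vertex 2.6 4.8 4.6
   vertex 4.8 3.2 1.2
  endloop
 endfacet
 facet normal -0.176 -0.722 -0.669
  outer loop
   vertex 2.4 4.2 0.2
   vertex 4.4 2.6 1.4
   vertex 1.0 3.8 1.0
  endloop
 endfacet
 facet normal 0.192 -0.423 -0.885
  outer loop
   vertex 2.4 4.2 0.2
   vertex 4.8 3.2 1.2
   vertex 4.4 2.6 1.4
  endloop
 endfacet
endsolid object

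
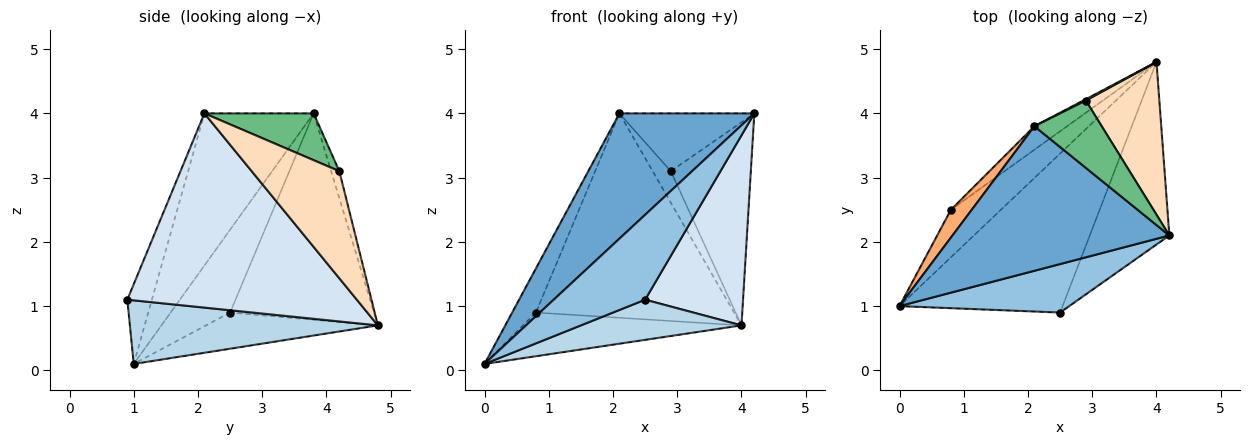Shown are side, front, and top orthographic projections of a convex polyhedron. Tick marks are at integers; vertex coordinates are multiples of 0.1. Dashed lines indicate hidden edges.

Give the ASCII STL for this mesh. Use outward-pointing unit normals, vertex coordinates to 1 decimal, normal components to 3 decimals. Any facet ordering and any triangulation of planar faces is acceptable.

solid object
 facet normal -0.468 -0.579 0.668
  outer loop
   vertex 2.1 3.8 4.0
   vertex 0.0 1.0 0.1
   vertex 4.2 2.1 4.0
  endloop
 endfacet
 facet normal -0.227 -0.846 0.483
  outer loop
   vertex 2.5 0.9 1.1
   vertex 4.2 2.1 4.0
   vertex 0.0 1.0 0.1
  endloop
 endfacet
 facet normal 0.354 -0.229 -0.907
  outer loop
   vertex 2.5 0.9 1.1
   vertex 0.0 1.0 0.1
   vertex 4.0 4.8 0.7
  endloop
 endfacet
 facet normal 0.861 -0.367 -0.353
  outer loop
   vertex 2.5 0.9 1.1
   vertex 4.0 4.8 0.7
   vertex 4.2 2.1 4.0
  endloop
 endfacet
 facet normal -0.470 0.597 -0.650
  outer loop
   vertex 0.8 2.5 0.9
   vertex 4.0 4.8 0.7
   vertex 0.0 1.0 0.1
  endloop
 endfacet
 facet normal -0.904 0.361 0.228
  outer loop
   vertex 0.8 2.5 0.9
   vertex 0.0 1.0 0.1
   vertex 2.1 3.8 4.0
  endloop
 endfacet
 facet normal -0.585 0.806 -0.093
  outer loop
   vertex 0.8 2.5 0.9
   vertex 2.1 3.8 4.0
   vertex 4.0 4.8 0.7
  endloop
 endfacet
 facet normal 0.659 0.601 0.452
  outer loop
   vertex 2.9 4.2 3.1
   vertex 4.2 2.1 4.0
   vertex 4.0 4.8 0.7
  endloop
 endfacet
 facet normal 0.467 0.576 0.671
  outer loop
   vertex 2.9 4.2 3.1
   vertex 2.1 3.8 4.0
   vertex 4.2 2.1 4.0
  endloop
 endfacet
 facet normal -0.411 0.911 0.039
  outer loop
   vertex 2.9 4.2 3.1
   vertex 4.0 4.8 0.7
   vertex 2.1 3.8 4.0
  endloop
 endfacet
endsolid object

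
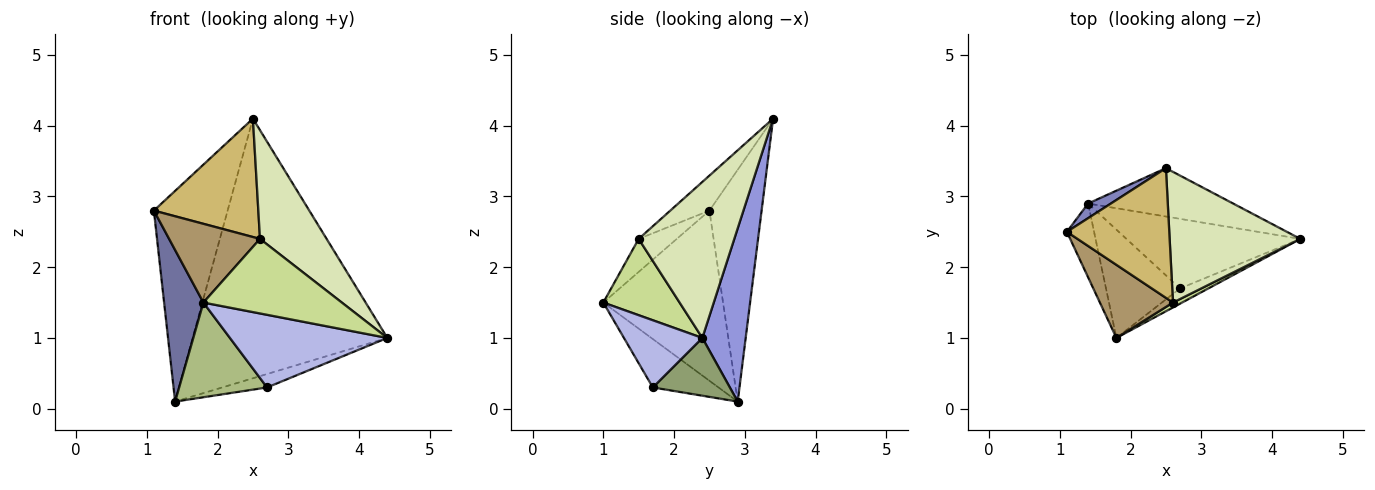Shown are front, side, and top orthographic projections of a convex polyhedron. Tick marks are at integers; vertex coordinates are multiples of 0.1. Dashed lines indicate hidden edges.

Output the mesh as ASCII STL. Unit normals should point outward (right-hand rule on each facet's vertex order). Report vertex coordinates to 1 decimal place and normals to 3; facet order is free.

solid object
 facet normal -0.939 -0.308 -0.150
  outer loop
   vertex 1.4 2.9 0.1
   vertex 1.8 1.0 1.5
   vertex 1.1 2.5 2.8
  endloop
 endfacet
 facet normal -0.577 0.815 0.057
  outer loop
   vertex 2.5 3.4 4.1
   vertex 1.4 2.9 0.1
   vertex 1.1 2.5 2.8
  endloop
 endfacet
 facet normal 0.214 0.960 -0.179
  outer loop
   vertex 2.5 3.4 4.1
   vertex 4.4 2.4 1.0
   vertex 1.4 2.9 0.1
  endloop
 endfacet
 facet normal 0.438 -0.880 -0.185
  outer loop
   vertex 2.7 1.7 0.3
   vertex 4.4 2.4 1.0
   vertex 1.8 1.0 1.5
  endloop
 endfacet
 facet normal 0.310 0.180 -0.933
  outer loop
   vertex 2.7 1.7 0.3
   vertex 1.4 2.9 0.1
   vertex 4.4 2.4 1.0
  endloop
 endfacet
 facet normal -0.441 -0.591 -0.676
  outer loop
   vertex 2.7 1.7 0.3
   vertex 1.8 1.0 1.5
   vertex 1.4 2.9 0.1
  endloop
 endfacet
 facet normal 0.482 -0.874 0.057
  outer loop
   vertex 2.6 1.5 2.4
   vertex 1.8 1.0 1.5
   vertex 4.4 2.4 1.0
  endloop
 endfacet
 facet normal 0.676 -0.471 0.566
  outer loop
   vertex 2.6 1.5 2.4
   vertex 4.4 2.4 1.0
   vertex 2.5 3.4 4.1
  endloop
 endfacet
 facet normal -0.294 -0.701 0.650
  outer loop
   vertex 2.6 1.5 2.4
   vertex 1.1 2.5 2.8
   vertex 1.8 1.0 1.5
  endloop
 endfacet
 facet normal -0.245 -0.654 0.716
  outer loop
   vertex 2.6 1.5 2.4
   vertex 2.5 3.4 4.1
   vertex 1.1 2.5 2.8
  endloop
 endfacet
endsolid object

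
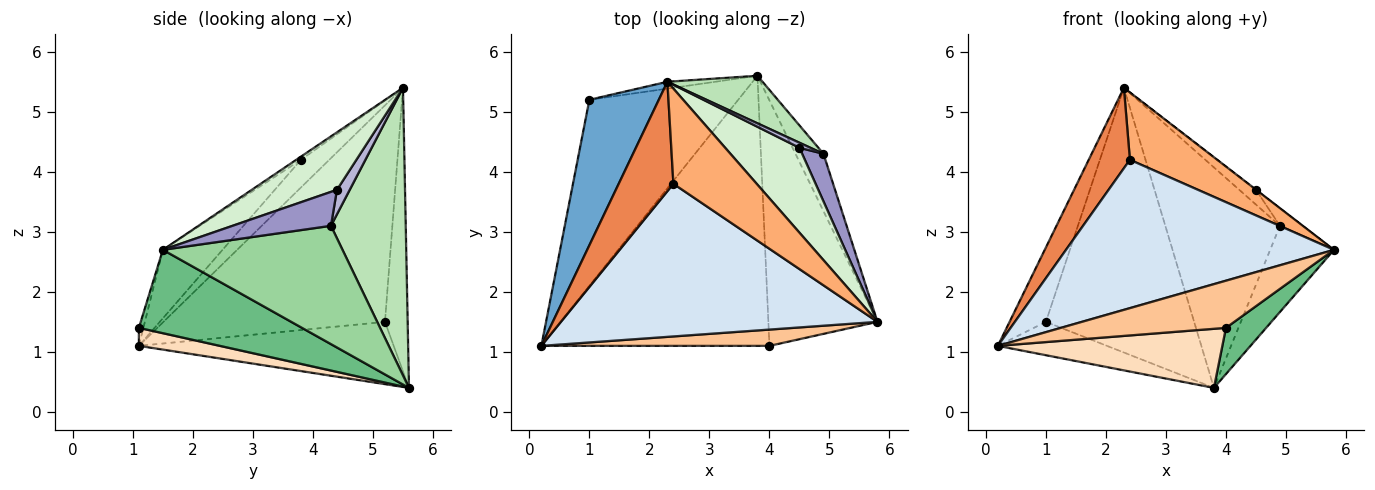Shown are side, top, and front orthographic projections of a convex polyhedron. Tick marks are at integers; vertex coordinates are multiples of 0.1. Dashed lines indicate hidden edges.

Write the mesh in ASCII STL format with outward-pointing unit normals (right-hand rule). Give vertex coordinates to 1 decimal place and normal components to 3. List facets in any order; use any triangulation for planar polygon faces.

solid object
 facet normal -0.941 0.154 0.302
  outer loop
   vertex 1.0 5.2 1.5
   vertex 0.2 1.1 1.1
   vertex 2.3 5.5 5.4
  endloop
 endfacet
 facet normal -0.381 0.163 -0.910
  outer loop
   vertex 1.0 5.2 1.5
   vertex 3.8 5.6 0.4
   vertex 0.2 1.1 1.1
  endloop
 endfacet
 facet normal -0.151 0.988 -0.026
  outer loop
   vertex 1.0 5.2 1.5
   vertex 2.3 5.5 5.4
   vertex 3.8 5.6 0.4
  endloop
 endfacet
 facet normal -0.153 -0.689 0.709
  outer loop
   vertex 2.4 3.8 4.2
   vertex 0.2 1.1 1.1
   vertex 5.8 1.5 2.7
  endloop
 endfacet
 facet normal -0.378 -0.549 0.746
  outer loop
   vertex 2.4 3.8 4.2
   vertex 2.3 5.5 5.4
   vertex 0.2 1.1 1.1
  endloop
 endfacet
 facet normal -0.031 -0.578 0.816
  outer loop
   vertex 2.4 3.8 4.2
   vertex 5.8 1.5 2.7
   vertex 2.3 5.5 5.4
  endloop
 endfacet
 facet normal -0.026 -0.945 0.326
  outer loop
   vertex 4.0 1.1 1.4
   vertex 5.8 1.5 2.7
   vertex 0.2 1.1 1.1
  endloop
 endfacet
 facet normal 0.077 -0.213 -0.974
  outer loop
   vertex 4.0 1.1 1.4
   vertex 0.2 1.1 1.1
   vertex 3.8 5.6 0.4
  endloop
 endfacet
 facet normal 0.600 -0.148 -0.786
  outer loop
   vertex 4.0 1.1 1.4
   vertex 3.8 5.6 0.4
   vertex 5.8 1.5 2.7
  endloop
 endfacet
 facet normal 0.920 0.327 -0.217
  outer loop
   vertex 4.9 4.3 3.1
   vertex 5.8 1.5 2.7
   vertex 3.8 5.6 0.4
  endloop
 endfacet
 facet normal 0.538 0.824 0.178
  outer loop
   vertex 4.9 4.3 3.1
   vertex 3.8 5.6 0.4
   vertex 2.3 5.5 5.4
  endloop
 endfacet
 facet normal 0.612 0.002 0.791
  outer loop
   vertex 4.5 4.4 3.7
   vertex 2.3 5.5 5.4
   vertex 5.8 1.5 2.7
  endloop
 endfacet
 facet normal 0.831 0.193 0.522
  outer loop
   vertex 4.5 4.4 3.7
   vertex 5.8 1.5 2.7
   vertex 4.9 4.3 3.1
  endloop
 endfacet
 facet normal 0.586 0.766 0.263
  outer loop
   vertex 4.5 4.4 3.7
   vertex 4.9 4.3 3.1
   vertex 2.3 5.5 5.4
  endloop
 endfacet
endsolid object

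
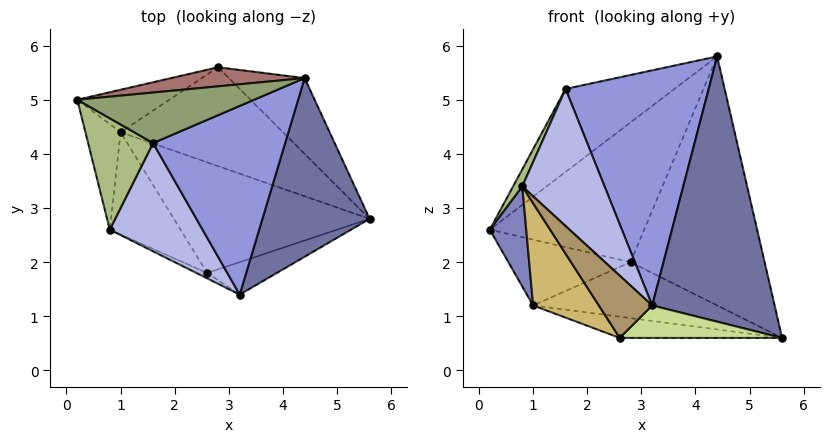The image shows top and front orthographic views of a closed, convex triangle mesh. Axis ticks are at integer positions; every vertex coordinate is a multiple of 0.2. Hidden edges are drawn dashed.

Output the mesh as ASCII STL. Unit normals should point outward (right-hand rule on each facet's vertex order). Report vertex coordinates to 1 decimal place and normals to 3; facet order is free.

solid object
 facet normal 0.529 -0.704 0.474
  outer loop
   vertex 4.4 5.4 5.8
   vertex 3.2 1.4 1.2
   vertex 5.6 2.8 0.6
  endloop
 endfacet
 facet normal -0.873 -0.336 -0.354
  outer loop
   vertex 1.0 4.4 1.2
   vertex 0.8 2.6 3.4
   vertex 0.2 5.0 2.6
  endloop
 endfacet
 facet normal 0.196 -0.765 0.614
  outer loop
   vertex 1.6 4.2 5.2
   vertex 3.2 1.4 1.2
   vertex 4.4 5.4 5.8
  endloop
 endfacet
 facet normal 0.173 -0.773 0.610
  outer loop
   vertex 1.6 4.2 5.2
   vertex 0.8 2.6 3.4
   vertex 3.2 1.4 1.2
  endloop
 endfacet
 facet normal -0.431 0.771 0.469
  outer loop
   vertex 1.6 4.2 5.2
   vertex 4.4 5.4 5.8
   vertex 0.2 5.0 2.6
  endloop
 endfacet
 facet normal -0.887 -0.070 0.456
  outer loop
   vertex 1.6 4.2 5.2
   vertex 0.2 5.0 2.6
   vertex 0.8 2.6 3.4
  endloop
 endfacet
 facet normal 0.229 -0.688 -0.688
  outer loop
   vertex 2.6 1.8 0.6
   vertex 5.6 2.8 0.6
   vertex 3.2 1.4 1.2
  endloop
 endfacet
 facet normal -0.063 0.188 -0.980
  outer loop
   vertex 2.6 1.8 0.6
   vertex 1.0 4.4 1.2
   vertex 5.6 2.8 0.6
  endloop
 endfacet
 facet normal -0.500 -0.863 -0.075
  outer loop
   vertex 2.6 1.8 0.6
   vertex 3.2 1.4 1.2
   vertex 0.8 2.6 3.4
  endloop
 endfacet
 facet normal -0.816 -0.408 -0.408
  outer loop
   vertex 2.6 1.8 0.6
   vertex 0.8 2.6 3.4
   vertex 1.0 4.4 1.2
  endloop
 endfacet
 facet normal 0.630 0.743 -0.226
  outer loop
   vertex 2.8 5.6 2.0
   vertex 4.4 5.4 5.8
   vertex 5.6 2.8 0.6
  endloop
 endfacet
 facet normal 0.058 0.492 -0.869
  outer loop
   vertex 2.8 5.6 2.0
   vertex 5.6 2.8 0.6
   vertex 1.0 4.4 1.2
  endloop
 endfacet
 facet normal -0.194 0.972 0.133
  outer loop
   vertex 2.8 5.6 2.0
   vertex 0.2 5.0 2.6
   vertex 4.4 5.4 5.8
  endloop
 endfacet
 facet normal -0.304 0.800 -0.517
  outer loop
   vertex 2.8 5.6 2.0
   vertex 1.0 4.4 1.2
   vertex 0.2 5.0 2.6
  endloop
 endfacet
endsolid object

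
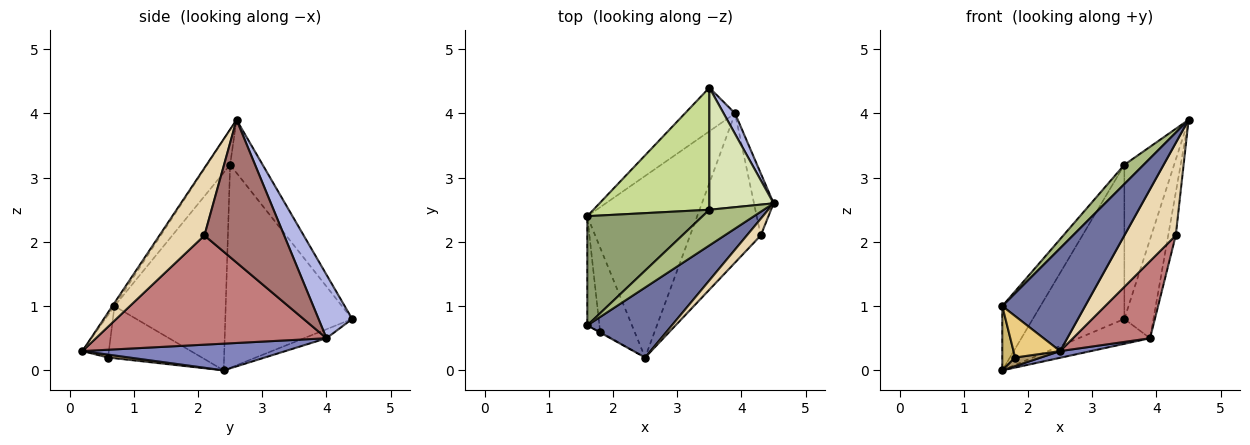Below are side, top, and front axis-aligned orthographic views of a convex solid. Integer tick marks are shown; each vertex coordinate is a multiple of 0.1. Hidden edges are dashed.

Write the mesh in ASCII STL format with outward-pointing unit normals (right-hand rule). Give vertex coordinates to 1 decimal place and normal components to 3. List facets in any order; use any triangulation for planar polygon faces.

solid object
 facet normal -0.021 -0.826 0.563
  outer loop
   vertex 1.6 0.7 1.0
   vertex 2.5 0.2 0.3
   vertex 4.5 2.6 3.9
  endloop
 endfacet
 facet normal 0.236 -0.036 -0.971
  outer loop
   vertex 3.9 4.0 0.5
   vertex 2.5 0.2 0.3
   vertex 1.6 2.4 0.0
  endloop
 endfacet
 facet normal -0.154 0.490 -0.858
  outer loop
   vertex 3.9 4.0 0.5
   vertex 1.6 2.4 0.0
   vertex 3.5 4.4 0.8
  endloop
 endfacet
 facet normal 0.749 0.648 0.135
  outer loop
   vertex 3.9 4.0 0.5
   vertex 3.5 4.4 0.8
   vertex 4.5 2.6 3.9
  endloop
 endfacet
 facet normal -0.828 0.284 0.483
  outer loop
   vertex 3.5 2.5 3.2
   vertex 1.6 2.4 0.0
   vertex 1.6 0.7 1.0
  endloop
 endfacet
 facet normal -0.494 -0.413 0.765
  outer loop
   vertex 3.5 2.5 3.2
   vertex 1.6 0.7 1.0
   vertex 4.5 2.6 3.9
  endloop
 endfacet
 facet normal -0.736 0.531 0.420
  outer loop
   vertex 3.5 2.5 3.2
   vertex 3.5 4.4 0.8
   vertex 1.6 2.4 0.0
  endloop
 endfacet
 facet normal -0.456 0.698 0.552
  outer loop
   vertex 3.5 2.5 3.2
   vertex 4.5 2.6 3.9
   vertex 3.5 4.4 0.8
  endloop
 endfacet
 facet normal 0.084 -0.101 -0.991
  outer loop
   vertex 1.8 0.6 0.2
   vertex 1.6 2.4 0.0
   vertex 2.5 0.2 0.3
  endloop
 endfacet
 facet normal -0.965 -0.132 -0.225
  outer loop
   vertex 1.8 0.6 0.2
   vertex 1.6 0.7 1.0
   vertex 1.6 2.4 0.0
  endloop
 endfacet
 facet normal -0.494 -0.869 -0.015
  outer loop
   vertex 1.8 0.6 0.2
   vertex 2.5 0.2 0.3
   vertex 1.6 0.7 1.0
  endloop
 endfacet
 facet normal 0.653 -0.746 0.135
  outer loop
   vertex 4.3 2.1 2.1
   vertex 4.5 2.6 3.9
   vertex 2.5 0.2 0.3
  endloop
 endfacet
 facet normal 0.986 0.093 -0.136
  outer loop
   vertex 4.3 2.1 2.1
   vertex 3.9 4.0 0.5
   vertex 4.5 2.6 3.9
  endloop
 endfacet
 facet normal 0.808 -0.270 -0.523
  outer loop
   vertex 4.3 2.1 2.1
   vertex 2.5 0.2 0.3
   vertex 3.9 4.0 0.5
  endloop
 endfacet
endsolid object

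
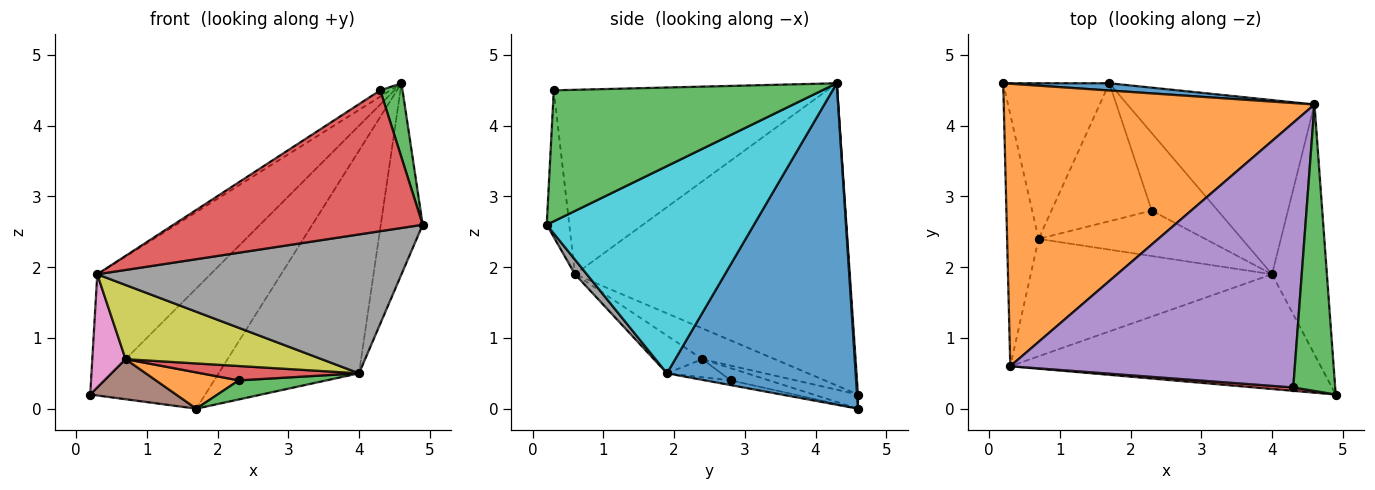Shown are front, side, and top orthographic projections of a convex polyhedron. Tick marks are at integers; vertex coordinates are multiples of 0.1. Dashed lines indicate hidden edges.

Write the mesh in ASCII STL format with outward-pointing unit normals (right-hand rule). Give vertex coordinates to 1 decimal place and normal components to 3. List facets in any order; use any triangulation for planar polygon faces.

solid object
 facet normal 0.008 0.998 0.060
  outer loop
   vertex 1.7 4.6 0.0
   vertex 0.2 4.6 0.2
   vertex 4.6 4.3 4.6
  endloop
 endfacet
 facet normal -0.670 0.276 0.689
  outer loop
   vertex 0.3 0.6 1.9
   vertex 4.6 4.3 4.6
   vertex 0.2 4.6 0.2
  endloop
 endfacet
 facet normal 0.949 -0.079 0.304
  outer loop
   vertex 4.3 0.3 4.5
   vertex 4.9 0.2 2.6
   vertex 4.6 4.3 4.6
  endloop
 endfacet
 facet normal -0.090 -0.996 0.024
  outer loop
   vertex 4.3 0.3 4.5
   vertex 0.3 0.6 1.9
   vertex 4.9 0.2 2.6
  endloop
 endfacet
 facet normal -0.544 0.020 0.839
  outer loop
   vertex 4.3 0.3 4.5
   vertex 4.6 4.3 4.6
   vertex 0.3 0.6 1.9
  endloop
 endfacet
 facet normal -0.128 -0.247 -0.960
  outer loop
   vertex 0.7 2.4 0.7
   vertex 0.2 4.6 0.2
   vertex 1.7 4.6 0.0
  endloop
 endfacet
 facet normal -0.666 -0.306 -0.681
  outer loop
   vertex 0.7 2.4 0.7
   vertex 0.3 0.6 1.9
   vertex 0.2 4.6 0.2
  endloop
 endfacet
 facet normal 0.030 -0.771 -0.637
  outer loop
   vertex 4.0 1.9 0.5
   vertex 4.9 0.2 2.6
   vertex 0.3 0.6 1.9
  endloop
 endfacet
 facet normal -0.131 -0.530 -0.838
  outer loop
   vertex 4.0 1.9 0.5
   vertex 0.3 0.6 1.9
   vertex 0.7 2.4 0.7
  endloop
 endfacet
 facet normal 0.949 0.192 -0.251
  outer loop
   vertex 4.0 1.9 0.5
   vertex 4.6 4.3 4.6
   vertex 4.9 0.2 2.6
  endloop
 endfacet
 facet normal 0.727 0.541 -0.423
  outer loop
   vertex 4.0 1.9 0.5
   vertex 1.7 4.6 0.0
   vertex 4.6 4.3 4.6
  endloop
 endfacet
 facet normal -0.117 -0.252 -0.961
  outer loop
   vertex 2.3 2.8 0.4
   vertex 0.7 2.4 0.7
   vertex 1.7 4.6 0.0
  endloop
 endfacet
 facet normal -0.069 -0.238 -0.969
  outer loop
   vertex 2.3 2.8 0.4
   vertex 1.7 4.6 0.0
   vertex 4.0 1.9 0.5
  endloop
 endfacet
 facet normal -0.103 -0.300 -0.948
  outer loop
   vertex 2.3 2.8 0.4
   vertex 4.0 1.9 0.5
   vertex 0.7 2.4 0.7
  endloop
 endfacet
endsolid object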